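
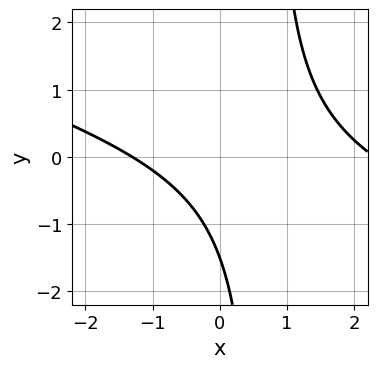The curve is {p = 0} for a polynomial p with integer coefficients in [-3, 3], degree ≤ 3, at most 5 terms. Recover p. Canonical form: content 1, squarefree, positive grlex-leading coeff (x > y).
Degree: a generic line meets the curve in up to 2 points, so deg p = 2.
Putting this together gives p.

x^2 + 3*x*y - x - 2*y - 3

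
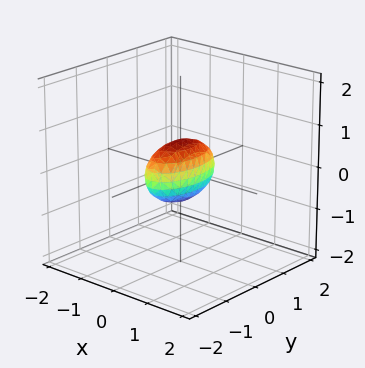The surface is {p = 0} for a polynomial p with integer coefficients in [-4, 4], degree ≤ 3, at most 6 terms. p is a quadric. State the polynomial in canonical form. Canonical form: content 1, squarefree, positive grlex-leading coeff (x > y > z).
(a) The degree is 2 — bounded and convex; a quadric.
(b) Symmetries: the x ↦ −x reflection is a symmetry, so x appears only in even powers; it's symmetric under y → −y, forcing even powers of y; mirror symmetry z ↦ −z ⇒ only even powers of z.
(c) From the axis intercepts and sections: among the integer gridlines, it crosses the y-axis at y ∈ {-1, 1}.
(d) Matching integer coefficients to the picture gives p.

3*x^2 + y^2 + 2*z^2 - 1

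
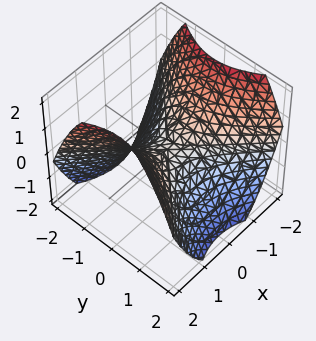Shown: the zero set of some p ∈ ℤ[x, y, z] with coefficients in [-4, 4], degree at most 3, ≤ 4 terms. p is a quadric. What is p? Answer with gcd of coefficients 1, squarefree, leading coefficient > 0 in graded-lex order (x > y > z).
2*x^2 - 2*y^2 - 3*z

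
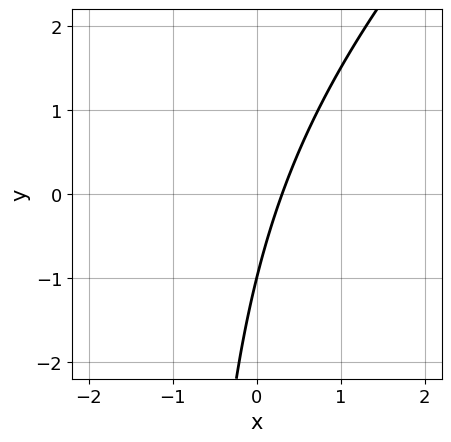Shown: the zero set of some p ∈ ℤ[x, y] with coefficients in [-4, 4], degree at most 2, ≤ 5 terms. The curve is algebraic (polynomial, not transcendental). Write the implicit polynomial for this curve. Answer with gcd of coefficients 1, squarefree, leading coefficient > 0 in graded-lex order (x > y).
deg p = 2. The shape is more complex than any degree-1 curve.
From the visible intercepts: one y-axis crossing is at y = -1.
Putting this together gives p.

x^2 - x*y + 3*x - y - 1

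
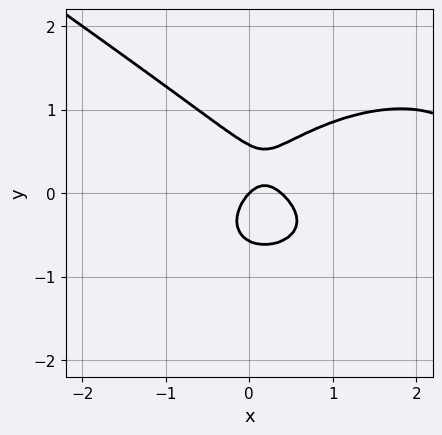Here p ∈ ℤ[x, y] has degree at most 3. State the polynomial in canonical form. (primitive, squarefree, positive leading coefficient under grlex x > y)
x^3 + 3*y^3 - 3*x^2 + x - y

First, deg p = 3.
Then, reading off the gridlines: it meets the y-axis at y = 0 (among the integer gridlines); it crosses the x-axis at the gridline x = 0.
Finally, assembling these constraints gives the stated polynomial.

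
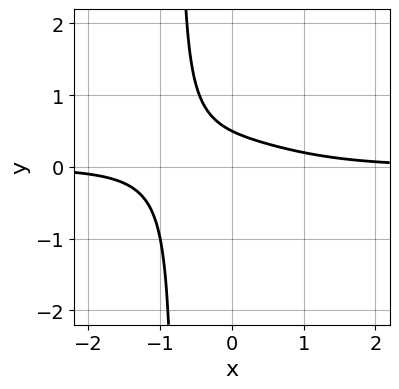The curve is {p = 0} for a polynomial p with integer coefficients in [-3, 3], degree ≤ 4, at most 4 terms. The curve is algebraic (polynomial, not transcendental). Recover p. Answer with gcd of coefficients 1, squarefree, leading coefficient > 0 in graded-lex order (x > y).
x^3*y + 2*x*y + 2*y - 1

deg p = 4.
Against the integer gridlines: it misses every integer gridline on the x-axis.
Assembling these constraints gives the stated polynomial.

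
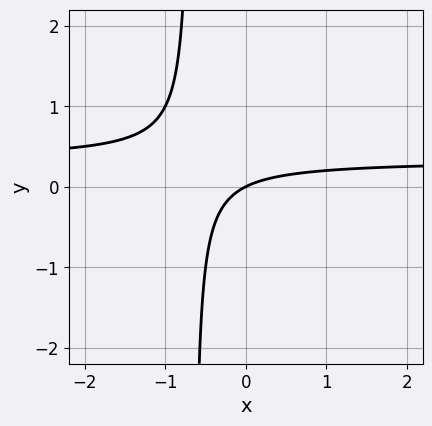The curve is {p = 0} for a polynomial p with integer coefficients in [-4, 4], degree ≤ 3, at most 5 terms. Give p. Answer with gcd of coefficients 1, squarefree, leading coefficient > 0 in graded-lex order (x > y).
First, the degree is 2 — no degree-1 curve has this shape.
Next, checking where it meets the axes: one x-axis crossing is at x = 0; it crosses the y-axis at the gridline y = 0.
Finally, the integer polynomial consistent with all of this is the stated p.

3*x*y - x + 2*y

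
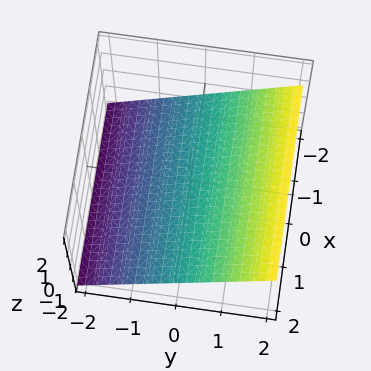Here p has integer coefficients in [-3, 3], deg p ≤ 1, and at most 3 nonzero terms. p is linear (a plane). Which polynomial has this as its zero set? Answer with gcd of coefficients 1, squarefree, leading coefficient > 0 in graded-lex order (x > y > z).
2*y - 3*z - 2

Degree: the surface is flat (a plane), so deg p = 1.
From the visible intercepts: no x-intercept at any integer in the box; it crosses the y-axis at the gridline y = 1.
Putting this together gives p.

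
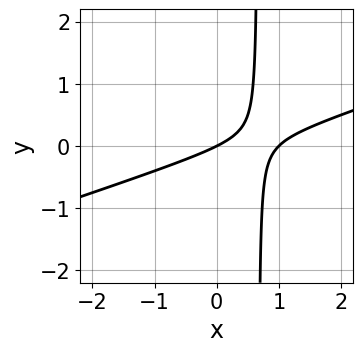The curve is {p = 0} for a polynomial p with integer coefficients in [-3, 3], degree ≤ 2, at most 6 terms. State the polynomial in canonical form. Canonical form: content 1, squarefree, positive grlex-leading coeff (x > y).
x^2 - 3*x*y - x + 2*y

(a) Degree: no degree-1 curve has this shape, so deg p = 2.
(b) From the visible intercepts: among the integer gridlines, it crosses the x-axis at x ∈ {0, 1}; one y-axis crossing is at y = 0.
(c) Assembling these constraints gives the stated polynomial.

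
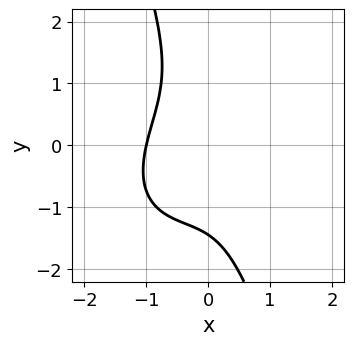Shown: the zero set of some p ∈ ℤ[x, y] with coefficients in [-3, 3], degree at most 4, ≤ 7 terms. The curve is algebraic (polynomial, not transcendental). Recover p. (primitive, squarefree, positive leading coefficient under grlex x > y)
3*x^3 - 2*x^2*y + 2*x*y^2 + y^3 + 3

1. The degree is 3 — a generic line meets the curve in up to 3 points.
2. From the axis intercepts and sections: one x-axis crossing is at x = -1.
3. Fitting integer coefficients to these (and the overall shape) gives p.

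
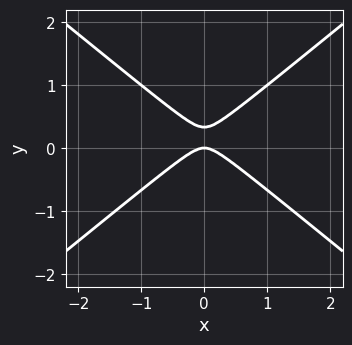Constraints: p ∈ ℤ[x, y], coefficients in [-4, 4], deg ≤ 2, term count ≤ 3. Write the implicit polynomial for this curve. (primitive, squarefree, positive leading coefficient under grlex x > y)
(a) The degree is 2 — the shape is more complex than any degree-1 curve.
(b) Symmetries: mirror symmetry x ↦ −x ⇒ only even powers of x.
(c) Observable constraints: one x-axis crossing is at x = 0; one y-axis crossing is at y = 0.
(d) Putting this together gives p.

2*x^2 - 3*y^2 + y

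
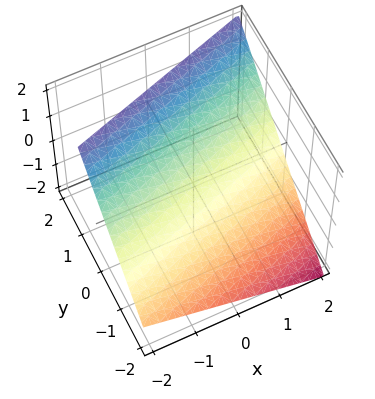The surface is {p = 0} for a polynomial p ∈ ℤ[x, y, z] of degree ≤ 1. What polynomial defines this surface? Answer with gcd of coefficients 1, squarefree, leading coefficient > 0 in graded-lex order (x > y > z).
1. deg p = 1. Every cross-section is a straight line — this is a plane.
2. Checking where it meets the axes: one x-axis crossing is at x = 2.
3. Putting this together gives p.

x - 3*y + 3*z - 2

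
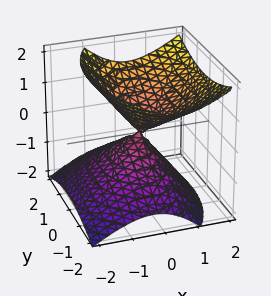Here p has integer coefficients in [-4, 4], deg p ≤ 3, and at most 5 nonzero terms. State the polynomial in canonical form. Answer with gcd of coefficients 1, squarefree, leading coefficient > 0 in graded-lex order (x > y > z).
2*x^2 - x*z + y^2 - 2*z^2

First, deg p = 2. No degree-1 surface has this shape.
Next, from the visible intercepts: one z-axis crossing is at z = 0; it meets the y-axis at y = 0 (among the integer gridlines).
Finally, together with the visible shape, these determine p as stated.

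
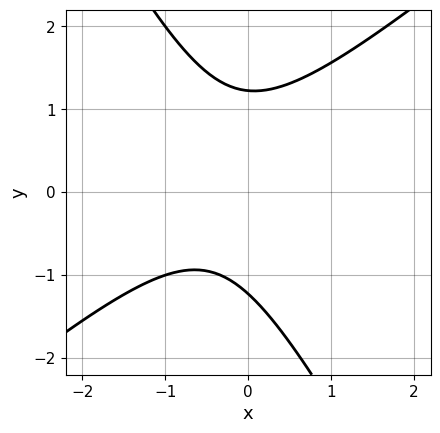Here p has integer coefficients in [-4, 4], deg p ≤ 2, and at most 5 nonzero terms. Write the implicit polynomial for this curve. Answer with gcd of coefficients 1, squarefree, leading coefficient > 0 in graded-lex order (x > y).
(a) deg p = 2. The shape is more complex than any degree-1 curve.
(b) Against the integer gridlines: it misses every integer gridline on the x-axis.
(c) Solving for integer coefficients yields p as stated.

3*x^2 - 2*x*y - 2*y^2 + 2*x + 3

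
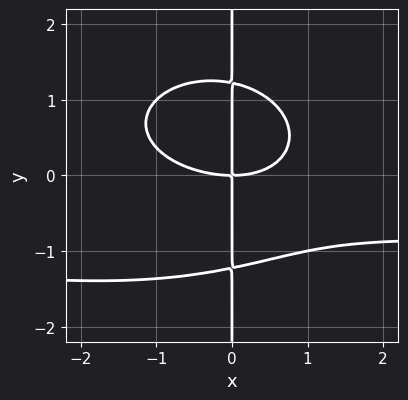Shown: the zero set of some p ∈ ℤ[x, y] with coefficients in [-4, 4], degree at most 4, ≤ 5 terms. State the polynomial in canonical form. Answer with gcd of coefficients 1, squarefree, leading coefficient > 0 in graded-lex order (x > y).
x^3*y + 2*x*y^3 + x^3 + x^2*y - 3*x*y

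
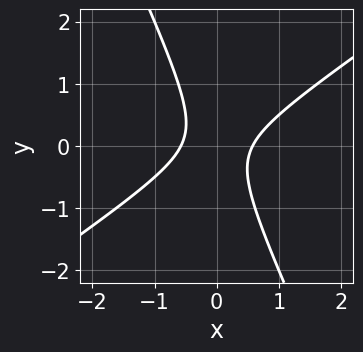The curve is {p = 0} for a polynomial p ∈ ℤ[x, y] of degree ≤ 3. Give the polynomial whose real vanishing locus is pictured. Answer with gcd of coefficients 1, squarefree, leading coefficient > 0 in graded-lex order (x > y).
First, degree: a generic line meets the curve in up to 2 points, so deg p = 2.
Then, from the visible intercepts: no y-intercept at any integer in the box.
Finally, matching integer coefficients to the picture gives p.

3*x^2 - 3*x*y - 2*y^2 - 1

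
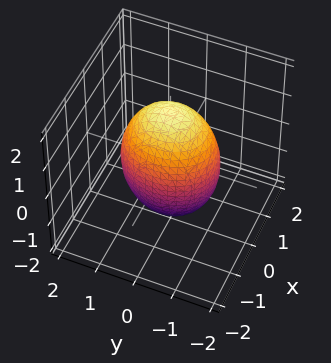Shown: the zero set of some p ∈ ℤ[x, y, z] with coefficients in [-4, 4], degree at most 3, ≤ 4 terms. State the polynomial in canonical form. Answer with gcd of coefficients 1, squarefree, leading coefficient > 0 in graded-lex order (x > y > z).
(a) deg p = 2. A closed, bounded, convex surface; a quadric.
(b) Symmetries: the z ↦ −z reflection is a symmetry, so z appears only in even powers; mirror symmetry y ↦ −y ⇒ only even powers of y; mirror symmetry x ↦ −x ⇒ only even powers of x.
(c) Against the integer gridlines: among the integer gridlines, it crosses the x-axis at x ∈ {-1, 1}.
(d) Putting this together gives p.

3*x^2 + 2*y^2 + z^2 - 3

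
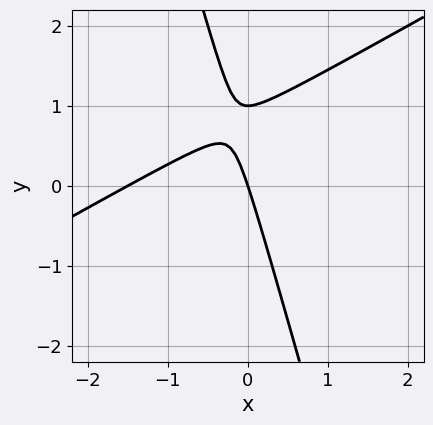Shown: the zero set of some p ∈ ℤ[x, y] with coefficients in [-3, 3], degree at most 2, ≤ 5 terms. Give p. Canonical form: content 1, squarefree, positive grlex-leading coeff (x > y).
2*x^2 - 3*x*y - y^2 + 3*x + y

First, the degree is 2 — a generic line meets the curve in up to 2 points.
Then, from the visible intercepts: the y-axis gridline crossings are at y ∈ {0, 1}; it crosses the x-axis at the gridline x = 0.
Finally, solving for integer coefficients yields p as stated.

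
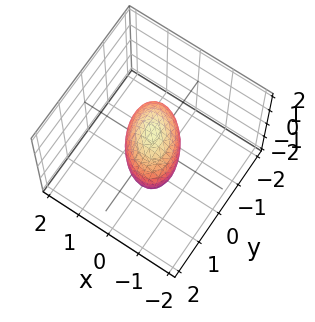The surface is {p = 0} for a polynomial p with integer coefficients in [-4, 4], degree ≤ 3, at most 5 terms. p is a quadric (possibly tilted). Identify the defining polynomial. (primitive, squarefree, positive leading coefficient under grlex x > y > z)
(a) Degree: no degree-1 surface has this shape, so deg p = 2.
(b) From the axis intercepts and sections: the z-axis gridline crossings are at z ∈ {-1, 1}; among the integer gridlines, it crosses the y-axis at y ∈ {-1, 1}.
(c) Together with the visible shape, these determine p as stated.

3*x^2 + 2*x*y + 2*y^2 + 2*z^2 - 2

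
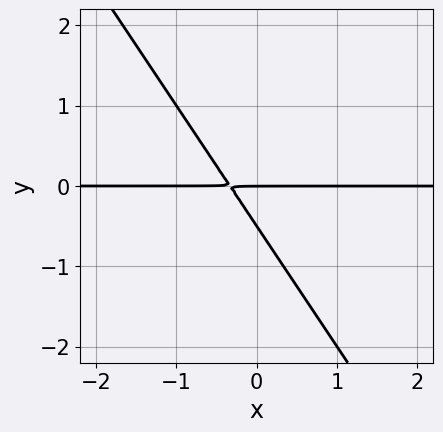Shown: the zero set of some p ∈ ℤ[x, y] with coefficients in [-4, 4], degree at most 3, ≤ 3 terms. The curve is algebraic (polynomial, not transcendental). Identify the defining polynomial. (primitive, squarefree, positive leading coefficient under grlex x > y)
3*x*y + 2*y^2 + y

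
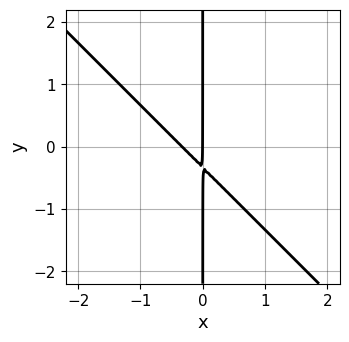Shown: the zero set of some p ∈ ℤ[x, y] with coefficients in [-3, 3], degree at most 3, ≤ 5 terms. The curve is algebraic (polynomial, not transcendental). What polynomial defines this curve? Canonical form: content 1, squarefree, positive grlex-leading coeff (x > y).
3*x^2 + 3*x*y + x

(a) The degree is 2 — the shape is more complex than any degree-1 curve.
(b) Checking where it meets the axes: every point of the y-axis in the box is on the curve; it meets the x-axis at x = 0 (among the integer gridlines).
(c) Solving for integer coefficients yields p as stated.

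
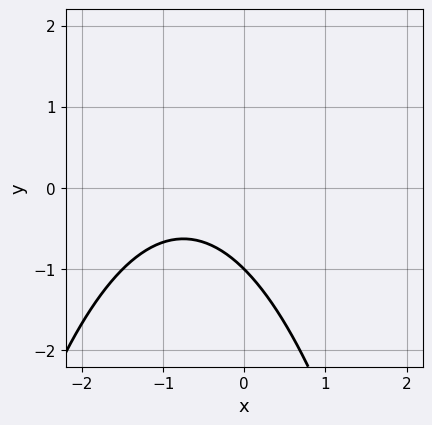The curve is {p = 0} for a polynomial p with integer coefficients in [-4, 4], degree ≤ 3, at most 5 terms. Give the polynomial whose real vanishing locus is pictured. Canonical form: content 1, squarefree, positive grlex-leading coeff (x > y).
2*x^2 + 3*x + 3*y + 3

The degree is 2 — no degree-1 curve has this shape.
Checking where it meets the axes: it meets the y-axis at y = -1 (among the integer gridlines); no x-intercept at any integer in the box.
Matching integer coefficients to the picture gives p.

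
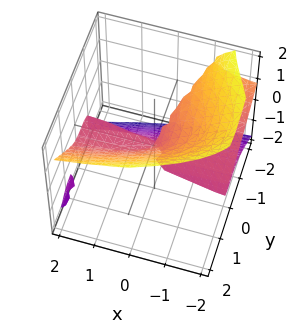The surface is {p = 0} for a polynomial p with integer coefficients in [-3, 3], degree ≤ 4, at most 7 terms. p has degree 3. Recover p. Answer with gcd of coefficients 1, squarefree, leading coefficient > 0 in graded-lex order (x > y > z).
2*x*z^2 - y^3 - 2*y^2*z + 3*z^3 + x*z

(a) deg p = 3.
(b) Checking where it meets the axes: one z-axis crossing is at z = 0; the visible x-axis segment lies entirely on the surface.
(c) Solving for integer coefficients yields p as stated.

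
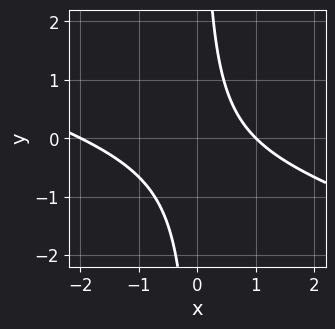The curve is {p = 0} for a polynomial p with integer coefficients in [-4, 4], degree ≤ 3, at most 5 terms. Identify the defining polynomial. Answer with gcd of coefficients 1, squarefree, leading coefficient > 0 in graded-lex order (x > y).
x^2 + 3*x*y + x - 2

First, degree: the shape is more complex than any degree-1 curve, so deg p = 2.
Next, from the axis intercepts and sections: among the integer gridlines, it crosses the x-axis at x ∈ {-2, 1}; it misses every integer gridline on the y-axis.
Finally, putting this together gives p.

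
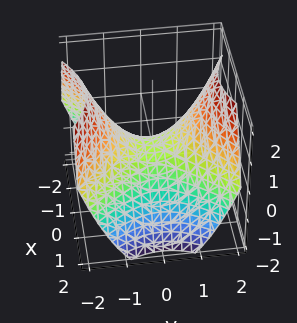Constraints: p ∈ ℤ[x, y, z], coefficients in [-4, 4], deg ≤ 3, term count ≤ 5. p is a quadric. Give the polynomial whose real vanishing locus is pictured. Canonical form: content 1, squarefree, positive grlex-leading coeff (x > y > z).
First, the degree is 2 — a hyperbolic paraboloid; a quadric.
Next, symmetries: mirror symmetry y ↦ −y ⇒ only even powers of y; mirror symmetry x ↦ −x ⇒ only even powers of x.
Next, checking where it meets the axes: it meets the x-axis at x = 0 (among the integer gridlines); it meets the z-axis at z = 0 (among the integer gridlines); it crosses the y-axis at the gridline y = 0.
Finally, solving for integer coefficients yields p as stated.

2*x^2 - 2*y^2 + 3*z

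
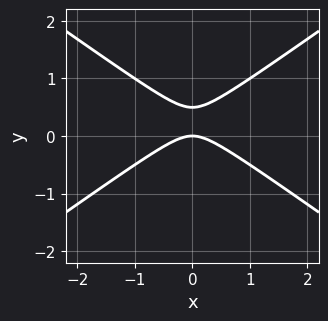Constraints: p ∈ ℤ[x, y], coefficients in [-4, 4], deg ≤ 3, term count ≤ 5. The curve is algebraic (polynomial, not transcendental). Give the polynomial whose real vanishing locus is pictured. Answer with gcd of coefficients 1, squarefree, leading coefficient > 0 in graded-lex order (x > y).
(a) deg p = 2. A generic line meets the curve in up to 2 points.
(b) Symmetries: it's symmetric under x → −x, forcing even powers of x.
(c) Checking where it meets the axes: it meets the x-axis at x = 0 (among the integer gridlines); it meets the y-axis at y = 0 (among the integer gridlines).
(d) The integer polynomial consistent with all of this is the stated p.

x^2 - 2*y^2 + y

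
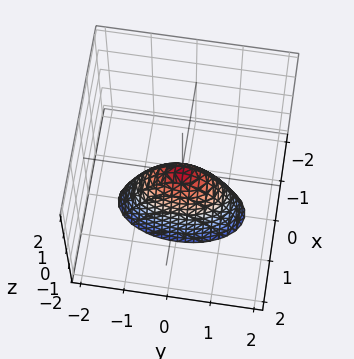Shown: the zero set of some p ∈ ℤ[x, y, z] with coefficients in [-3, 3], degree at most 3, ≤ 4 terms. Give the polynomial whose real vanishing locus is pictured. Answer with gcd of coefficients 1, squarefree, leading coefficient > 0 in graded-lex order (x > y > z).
(a) Degree: a single bowl opening along one axis; a quadric, so deg p = 2.
(b) Symmetries: it's symmetric under y → −y, forcing even powers of y; it's symmetric under x → −x, forcing even powers of x.
(c) Observable constraints: it crosses the y-axis at the gridline y = 0; it crosses the z-axis at the gridline z = 0; it crosses the x-axis at the gridline x = 0.
(d) Assembling these constraints gives the stated polynomial.

3*x^2 + y^2 + z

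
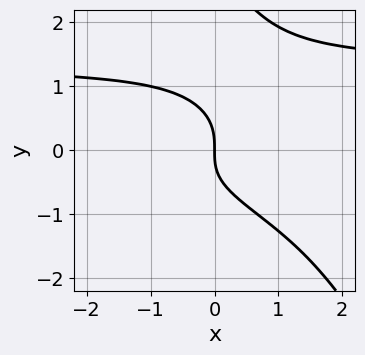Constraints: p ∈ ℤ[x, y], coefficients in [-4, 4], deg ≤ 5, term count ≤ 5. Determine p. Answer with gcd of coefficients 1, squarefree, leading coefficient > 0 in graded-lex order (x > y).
2*x*y^3 + y^4 - x*y^2 - 3*y^3 - 3*x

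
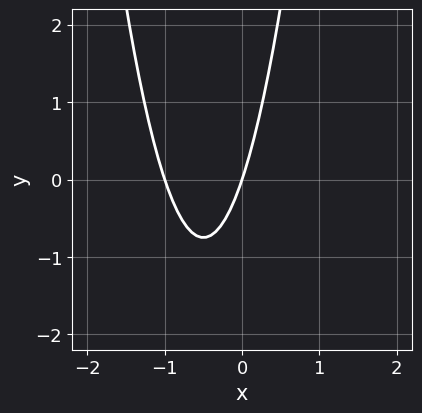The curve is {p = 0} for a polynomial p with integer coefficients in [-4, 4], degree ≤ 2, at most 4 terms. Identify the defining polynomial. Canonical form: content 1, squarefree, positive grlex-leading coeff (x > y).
1. deg p = 2. The shape is more complex than any degree-1 curve.
2. From the axis intercepts and sections: one y-axis crossing is at y = 0; among the integer gridlines, it crosses the x-axis at x ∈ {-1, 0}.
3. Matching integer coefficients to the picture gives p.

3*x^2 + 3*x - y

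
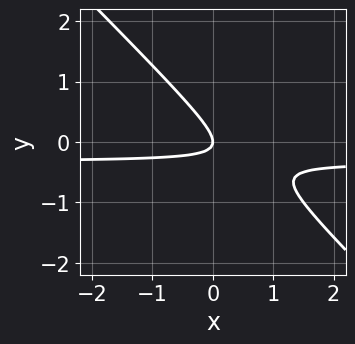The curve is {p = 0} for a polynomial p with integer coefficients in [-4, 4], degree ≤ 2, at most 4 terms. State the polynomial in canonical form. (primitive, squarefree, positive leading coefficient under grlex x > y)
3*x*y + 3*y^2 + x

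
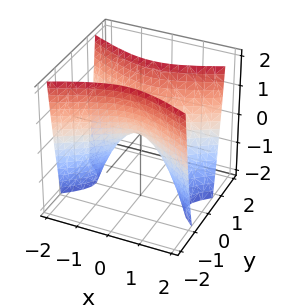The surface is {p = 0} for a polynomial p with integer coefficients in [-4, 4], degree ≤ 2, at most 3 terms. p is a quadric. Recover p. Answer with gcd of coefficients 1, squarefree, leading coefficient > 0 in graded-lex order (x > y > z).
x^2 - 3*y^2 + z

Degree: a saddle surface; a quadric, so deg p = 2.
Symmetries: the y ↦ −y reflection is a symmetry, so y appears only in even powers; it's symmetric under x → −x, forcing even powers of x.
Checking where it meets the axes: it crosses the x-axis at the gridline x = 0; it meets the y-axis at y = 0 (among the integer gridlines); one z-axis crossing is at z = 0.
Putting this together gives p.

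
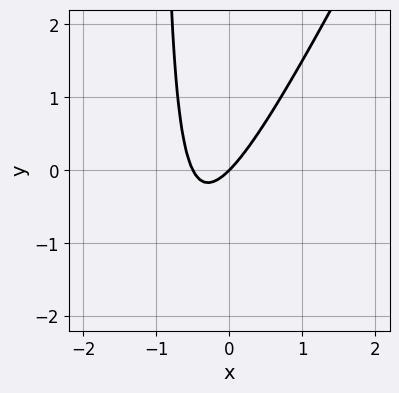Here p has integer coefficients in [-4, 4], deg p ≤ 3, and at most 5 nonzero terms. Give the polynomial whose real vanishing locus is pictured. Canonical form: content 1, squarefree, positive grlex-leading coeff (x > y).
2*x^2 - x*y + x - y

(a) deg p = 2. No degree-1 curve has this shape.
(b) From the visible intercepts: one x-axis crossing is at x = 0; it meets the y-axis at y = 0 (among the integer gridlines).
(c) Matching integer coefficients to the picture gives p.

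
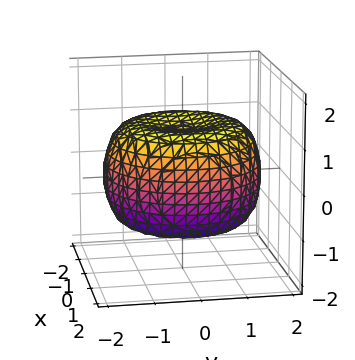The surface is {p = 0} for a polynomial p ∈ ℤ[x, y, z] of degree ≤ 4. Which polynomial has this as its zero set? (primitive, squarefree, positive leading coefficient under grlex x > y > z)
x^4 + 2*x^2*y^2 + y^4 - 2*x^2 - 2*y^2 + 3*z^2 - 3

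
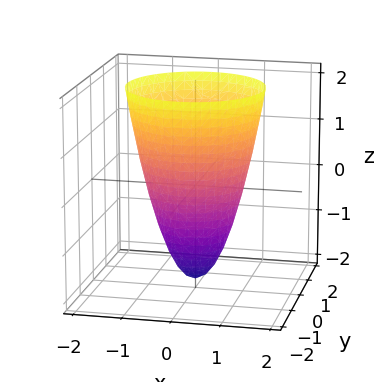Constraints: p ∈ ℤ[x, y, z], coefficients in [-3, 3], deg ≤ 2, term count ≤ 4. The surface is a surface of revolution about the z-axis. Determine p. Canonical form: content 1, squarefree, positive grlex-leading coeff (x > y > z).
2*x^2 + 2*y^2 - z - 2

First, the degree is 2 — a generic line meets the surface in up to 2 points.
Next, by symmetry, the surface is invariant under rotation about z: p = q(x² + y², z).
Then, observable constraints: the x-axis gridline crossings are at x ∈ {-1, 1}; a circular section at z = 2 has radius between 1 and 2; the y-axis gridline crossings are at y ∈ {-1, 1}.
Finally, together with the visible shape, these determine p as stated. Check: (0, 0, -2) on the z-axis lies on the surface, and p(0, 0, -2) = 0. ✓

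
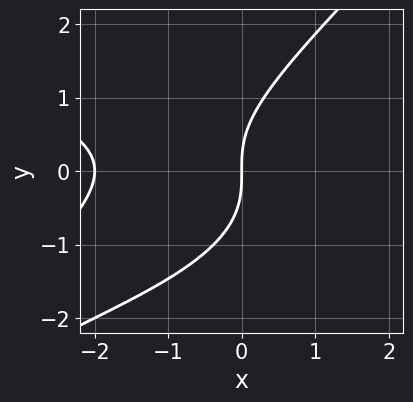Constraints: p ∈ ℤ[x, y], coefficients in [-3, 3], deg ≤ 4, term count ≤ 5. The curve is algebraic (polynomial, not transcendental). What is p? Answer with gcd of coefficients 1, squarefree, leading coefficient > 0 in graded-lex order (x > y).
(a) The degree is 3 — a generic line meets the curve in up to 3 points.
(b) From the visible intercepts: the x-axis gridline crossings are at x ∈ {-2, 0}; it crosses the y-axis at the gridline y = 0.
(c) Putting this together gives p.

x*y^2 - y^3 + x^2 + 2*x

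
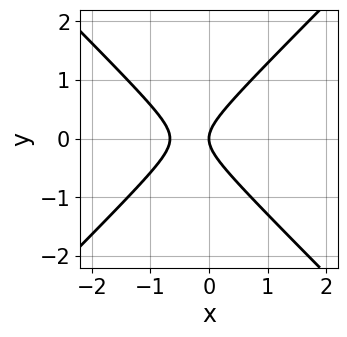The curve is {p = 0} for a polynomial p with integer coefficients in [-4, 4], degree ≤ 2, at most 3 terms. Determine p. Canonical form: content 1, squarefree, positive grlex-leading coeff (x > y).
3*x^2 - 3*y^2 + 2*x

(a) The degree is 2 — a generic line meets the curve in up to 2 points.
(b) Symmetries: the y ↦ −y reflection is a symmetry, so y appears only in even powers.
(c) Checking where it meets the axes: it meets the y-axis at y = 0 (among the integer gridlines); one x-axis crossing is at x = 0.
(d) Assembling these constraints gives the stated polynomial.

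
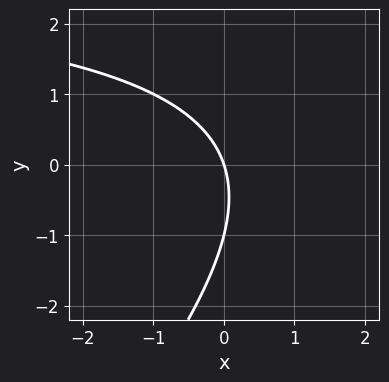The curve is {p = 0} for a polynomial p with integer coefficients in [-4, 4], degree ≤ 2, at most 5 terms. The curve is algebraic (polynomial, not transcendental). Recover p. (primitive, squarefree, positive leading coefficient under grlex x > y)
x*y - y^2 - 3*x - y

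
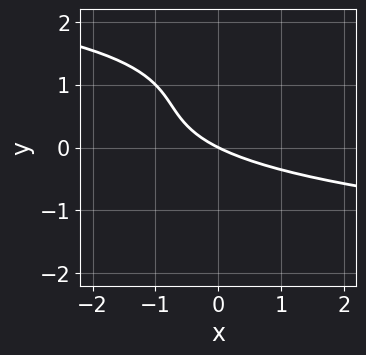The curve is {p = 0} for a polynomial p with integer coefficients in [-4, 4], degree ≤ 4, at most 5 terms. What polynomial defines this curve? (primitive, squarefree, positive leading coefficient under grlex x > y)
(a) Degree: a generic line meets the curve in up to 3 points, so deg p = 3.
(b) Against the integer gridlines: it meets the y-axis at y = 0 (among the integer gridlines); it meets the x-axis at x = 0 (among the integer gridlines).
(c) Matching integer coefficients to the picture gives p.

y^3 - 2*y^2 + x + 2*y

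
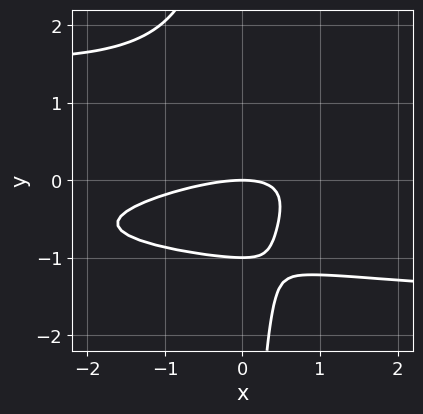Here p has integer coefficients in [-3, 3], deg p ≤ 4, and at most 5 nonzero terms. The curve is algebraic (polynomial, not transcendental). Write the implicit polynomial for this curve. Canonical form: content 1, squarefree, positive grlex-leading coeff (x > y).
First, deg p = 4. No degree-3 curve has this shape.
Then, against the integer gridlines: it crosses the x-axis at the gridline x = 0; the y-axis gridline crossings are at y ∈ {-1, 0}.
Finally, putting this together gives p.

3*x*y^3 + x^2 - 3*x*y + 3*y^2 + 3*y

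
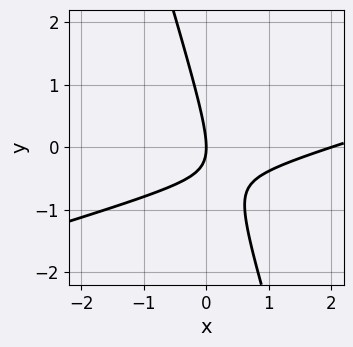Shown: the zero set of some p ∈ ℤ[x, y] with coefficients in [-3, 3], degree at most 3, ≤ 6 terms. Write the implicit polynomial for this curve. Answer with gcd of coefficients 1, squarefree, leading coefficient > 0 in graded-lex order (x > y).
x^2 - 3*x*y - y^2 - 2*x

1. Degree: a generic line meets the curve in up to 2 points, so deg p = 2.
2. From the visible intercepts: it meets the y-axis at y = 0 (among the integer gridlines); the x-axis gridline crossings are at x ∈ {0, 2}.
3. The integer polynomial consistent with all of this is the stated p.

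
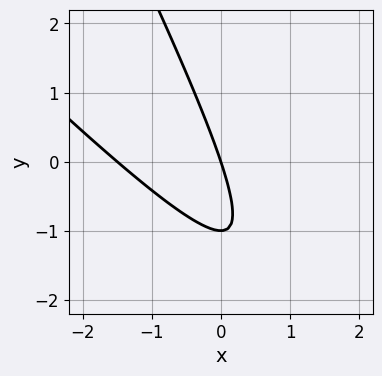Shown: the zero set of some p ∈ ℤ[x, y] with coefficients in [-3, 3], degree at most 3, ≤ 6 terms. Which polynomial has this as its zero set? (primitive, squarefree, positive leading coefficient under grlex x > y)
2*x^2 + 3*x*y + y^2 + 3*x + y

(a) The degree is 2 — the shape is more complex than any degree-1 curve.
(b) Reading off the gridlines: among the integer gridlines, it crosses the y-axis at y ∈ {-1, 0}; it meets the x-axis at x = 0 (among the integer gridlines).
(c) Putting this together gives p.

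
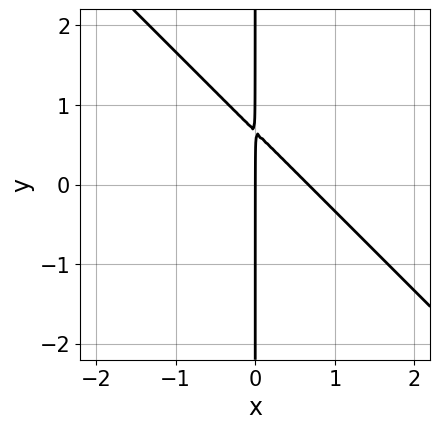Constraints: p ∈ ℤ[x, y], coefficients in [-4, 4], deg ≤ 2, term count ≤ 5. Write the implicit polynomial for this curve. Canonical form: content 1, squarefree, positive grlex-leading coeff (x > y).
3*x^2 + 3*x*y - 2*x

1. The degree is 2 — no degree-1 curve has this shape.
2. Observable constraints: it meets the x-axis at x = 0 (among the integer gridlines); the visible y-axis segment lies entirely on the curve.
3. Matching integer coefficients to the picture gives p.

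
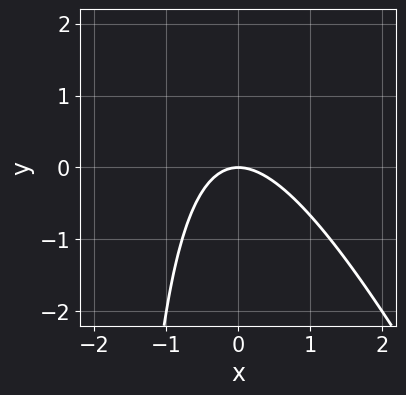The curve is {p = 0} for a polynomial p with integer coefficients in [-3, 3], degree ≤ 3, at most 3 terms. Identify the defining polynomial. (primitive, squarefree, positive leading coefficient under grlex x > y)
deg p = 2. No degree-1 curve has this shape.
Observable constraints: one x-axis crossing is at x = 0; one y-axis crossing is at y = 0.
These observations pin down the coefficients.

2*x^2 + x*y + 2*y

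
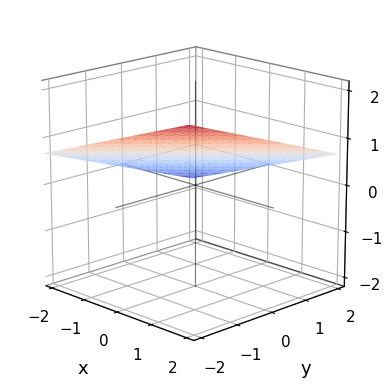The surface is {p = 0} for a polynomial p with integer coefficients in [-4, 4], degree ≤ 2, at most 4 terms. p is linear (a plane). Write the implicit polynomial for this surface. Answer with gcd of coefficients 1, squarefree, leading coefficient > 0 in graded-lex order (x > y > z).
x - y - 3*z + 2

Degree: every cross-section is a straight line — this is a plane, so deg p = 1.
Observable constraints: it meets the x-axis at x = -2 (among the integer gridlines); one y-axis crossing is at y = 2.
These observations pin down the coefficients.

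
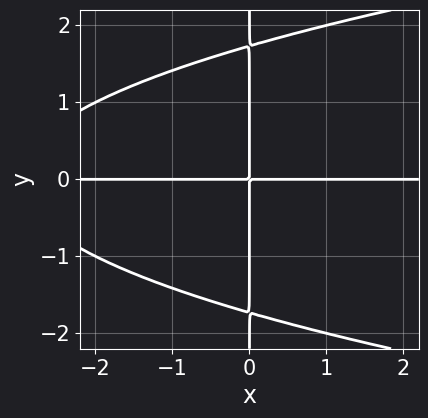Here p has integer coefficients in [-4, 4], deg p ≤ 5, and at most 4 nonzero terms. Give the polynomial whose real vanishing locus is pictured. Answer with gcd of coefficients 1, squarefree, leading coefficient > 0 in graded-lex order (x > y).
First, deg p = 4. The shape is more complex than any degree-3 curve.
Then, checking where it meets the axes: the visible x-axis segment lies entirely on the curve; the visible y-axis segment lies entirely on the curve.
Finally, the integer polynomial consistent with all of this is the stated p.

x*y^3 - x^2*y - 3*x*y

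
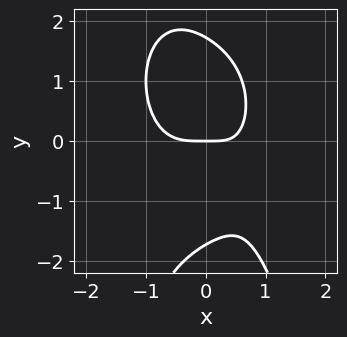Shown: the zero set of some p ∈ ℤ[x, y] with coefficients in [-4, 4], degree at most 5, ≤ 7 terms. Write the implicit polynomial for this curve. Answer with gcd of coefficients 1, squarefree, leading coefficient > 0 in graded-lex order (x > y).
First, degree: a generic line meets the curve in up to 4 points, so deg p = 4.
Then, against the integer gridlines: it crosses the x-axis at the gridline x = 0; it crosses the y-axis at the gridline y = 0.
Finally, fitting integer coefficients to these (and the overall shape) gives p.

3*x^4 + x^2*y^2 + y^3 + 2*x*y - 3*y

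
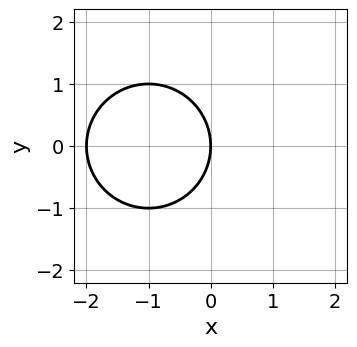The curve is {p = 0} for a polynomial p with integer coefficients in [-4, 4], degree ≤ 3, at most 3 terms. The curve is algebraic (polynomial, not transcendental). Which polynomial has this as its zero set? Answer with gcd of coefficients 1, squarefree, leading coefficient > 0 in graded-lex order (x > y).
x^2 + y^2 + 2*x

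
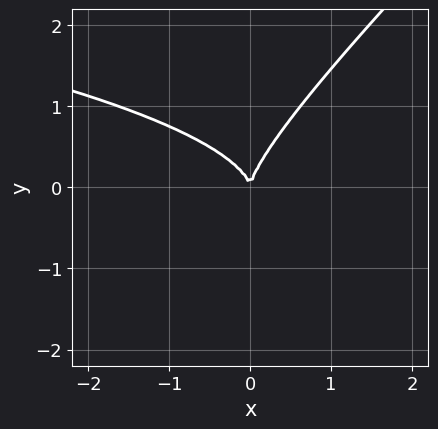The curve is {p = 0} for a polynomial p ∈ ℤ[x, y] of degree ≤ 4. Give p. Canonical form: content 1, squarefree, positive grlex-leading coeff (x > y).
x*y^2 - y^3 + x^2

1. deg p = 3. The shape is more complex than any degree-2 curve.
2. Observable constraints: it crosses the x-axis at the gridline x = 0; it meets the y-axis at y = 0 (among the integer gridlines).
3. The integer polynomial consistent with all of this is the stated p.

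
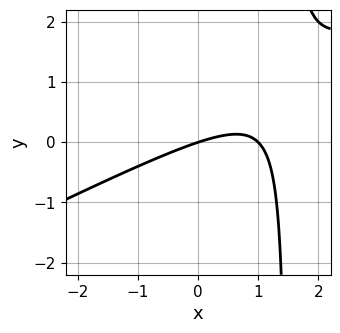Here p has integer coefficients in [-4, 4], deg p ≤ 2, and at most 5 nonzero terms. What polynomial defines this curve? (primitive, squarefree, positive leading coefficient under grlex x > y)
1. Degree: the shape is more complex than any degree-1 curve, so deg p = 2.
2. Checking where it meets the axes: among the integer gridlines, it crosses the x-axis at x ∈ {0, 1}; one y-axis crossing is at y = 0.
3. Matching integer coefficients to the picture gives p.

x^2 - 2*x*y - x + 3*y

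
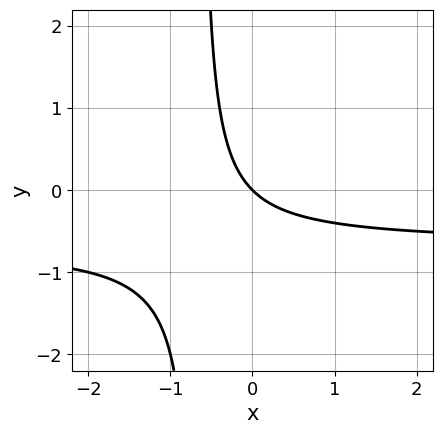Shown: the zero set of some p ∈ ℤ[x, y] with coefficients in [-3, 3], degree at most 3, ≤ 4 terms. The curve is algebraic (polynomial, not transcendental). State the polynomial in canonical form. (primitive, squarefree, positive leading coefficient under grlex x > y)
3*x*y + 2*x + 2*y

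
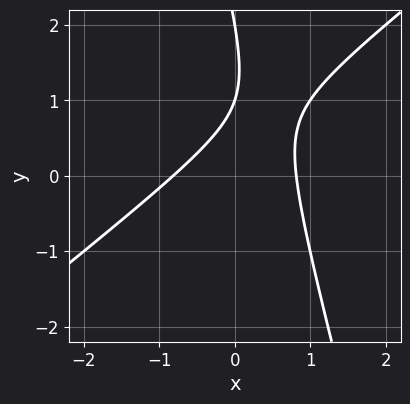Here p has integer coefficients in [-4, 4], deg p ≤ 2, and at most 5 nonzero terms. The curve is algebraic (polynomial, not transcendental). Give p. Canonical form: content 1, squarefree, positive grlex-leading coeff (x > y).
(a) Degree: the shape is more complex than any degree-1 curve, so deg p = 2.
(b) Reading off the gridlines: among the integer gridlines, it crosses the y-axis at y ∈ {1, 2}.
(c) Assembling these constraints gives the stated polynomial.

3*x^2 - 3*x*y - y^2 + 3*y - 2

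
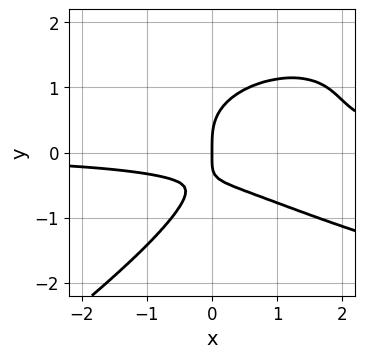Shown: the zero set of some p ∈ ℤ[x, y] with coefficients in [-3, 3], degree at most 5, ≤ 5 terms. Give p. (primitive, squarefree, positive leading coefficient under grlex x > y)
(a) deg p = 4. The shape is more complex than any degree-3 curve.
(b) From the axis intercepts and sections: one y-axis crossing is at y = 0; it crosses the x-axis at the gridline x = 0.
(c) Fitting integer coefficients to these (and the overall shape) gives p.

2*x*y^3 - 3*y^4 - 3*x^2*y + 3*x*y + 2*x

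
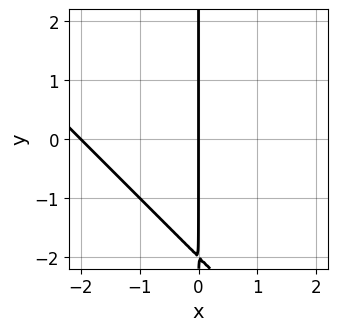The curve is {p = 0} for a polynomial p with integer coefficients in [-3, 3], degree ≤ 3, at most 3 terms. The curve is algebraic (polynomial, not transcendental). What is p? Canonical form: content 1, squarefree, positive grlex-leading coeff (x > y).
(a) deg p = 2. A generic line meets the curve in up to 2 points.
(b) Checking where it meets the axes: the x-axis gridline crossings are at x ∈ {-2, 0}; the visible y-axis segment lies entirely on the curve.
(c) The integer polynomial consistent with all of this is the stated p.

x^2 + x*y + 2*x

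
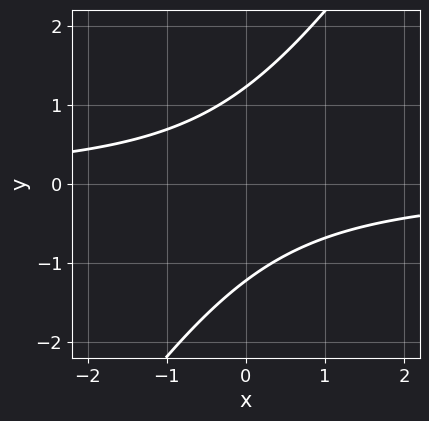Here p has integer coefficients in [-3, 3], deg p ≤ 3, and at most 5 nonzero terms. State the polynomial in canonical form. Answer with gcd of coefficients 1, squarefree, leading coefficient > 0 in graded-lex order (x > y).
3*x*y - 2*y^2 + 3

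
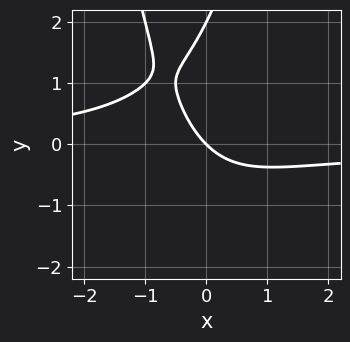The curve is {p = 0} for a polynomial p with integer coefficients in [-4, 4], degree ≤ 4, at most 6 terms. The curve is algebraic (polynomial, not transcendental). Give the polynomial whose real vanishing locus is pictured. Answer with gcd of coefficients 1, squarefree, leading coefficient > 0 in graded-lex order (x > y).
(a) The degree is 3 — the shape is more complex than any degree-2 curve.
(b) From the visible intercepts: the y-axis gridline crossings are at y ∈ {0, 2}; it crosses the x-axis at the gridline x = 0.
(c) Matching integer coefficients to the picture gives p.

2*x^2*y + x*y - y^2 + 2*x + 2*y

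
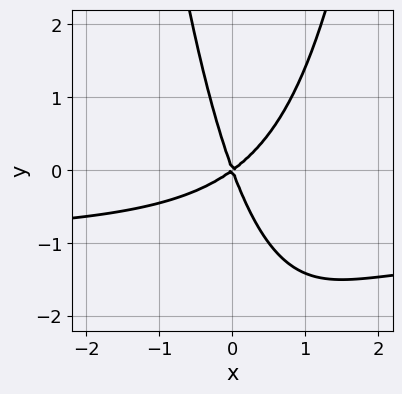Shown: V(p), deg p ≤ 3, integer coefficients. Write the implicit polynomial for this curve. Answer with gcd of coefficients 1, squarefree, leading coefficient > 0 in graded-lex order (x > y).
(a) deg p = 3. The shape is more complex than any degree-2 curve.
(b) From the visible intercepts: it crosses the y-axis at the gridline y = 0; one x-axis crossing is at x = 0.
(c) Fitting integer coefficients to these (and the overall shape) gives p.

2*x^2*y + 2*x^2 - 2*x*y - y^2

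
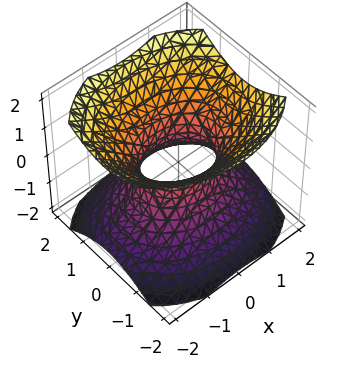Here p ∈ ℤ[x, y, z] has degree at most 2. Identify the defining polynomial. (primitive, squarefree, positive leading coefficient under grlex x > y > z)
First, the degree is 2 — one connected sheet with a waist; a quadric.
Next, symmetries: the x ↦ −x reflection is a symmetry, so x appears only in even powers; it's symmetric under z → −z, forcing even powers of z; it's symmetric under y → −y, forcing even powers of y.
Next, observable constraints: it misses every integer gridline on the z-axis; among the integer gridlines, it crosses the x-axis at x ∈ {-1, 1}.
Finally, fitting integer coefficients to these (and the overall shape) gives p.

2*x^2 + 3*y^2 - 3*z^2 - 2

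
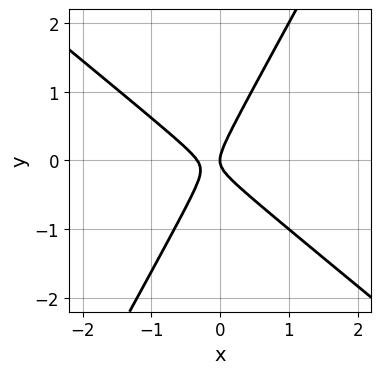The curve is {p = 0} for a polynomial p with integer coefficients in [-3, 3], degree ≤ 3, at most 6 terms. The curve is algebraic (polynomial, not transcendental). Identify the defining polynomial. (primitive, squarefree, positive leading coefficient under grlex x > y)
3*x^2 + 2*x*y - 2*y^2 + x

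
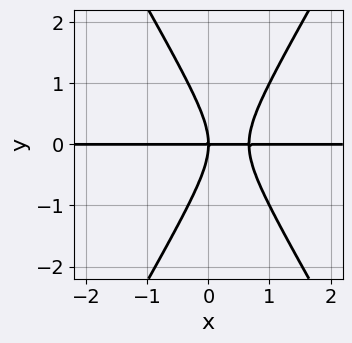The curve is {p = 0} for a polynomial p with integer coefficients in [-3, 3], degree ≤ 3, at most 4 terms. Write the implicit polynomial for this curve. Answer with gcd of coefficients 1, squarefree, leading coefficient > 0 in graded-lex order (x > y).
1. deg p = 3. No degree-2 curve has this shape.
2. Checking where it meets the axes: it meets the y-axis at y = 0 (among the integer gridlines); the visible x-axis segment lies entirely on the curve.
3. These observations pin down the coefficients.

3*x^2*y - y^3 - 2*x*y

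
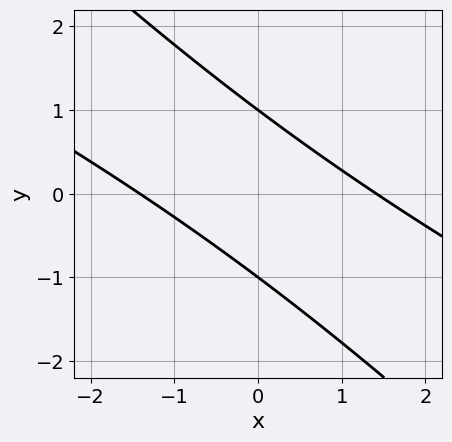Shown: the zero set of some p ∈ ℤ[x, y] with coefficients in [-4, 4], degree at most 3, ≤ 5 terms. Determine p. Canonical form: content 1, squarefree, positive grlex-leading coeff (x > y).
x^2 + 3*x*y + 2*y^2 - 2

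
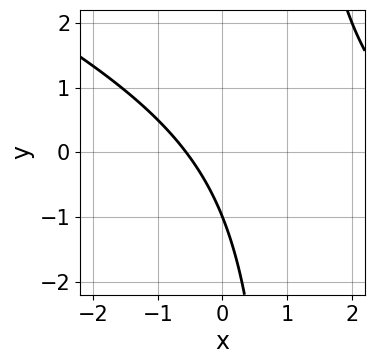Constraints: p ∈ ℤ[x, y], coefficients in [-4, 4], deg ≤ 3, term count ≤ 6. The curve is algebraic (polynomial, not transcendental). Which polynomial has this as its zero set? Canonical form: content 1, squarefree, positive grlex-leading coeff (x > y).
(a) Degree: a generic line meets the curve in up to 2 points, so deg p = 2.
(b) From the axis intercepts and sections: it meets the y-axis at y = -1 (among the integer gridlines).
(c) These observations pin down the coefficients.

x^2 + 2*x*y - 3*x - 2*y - 2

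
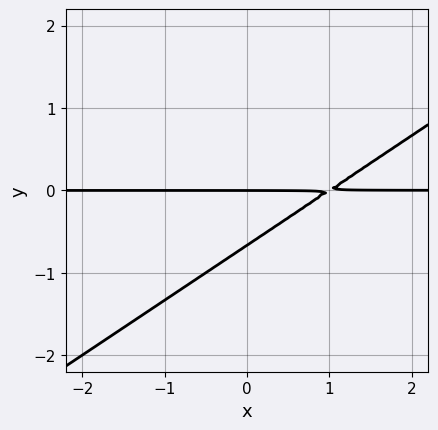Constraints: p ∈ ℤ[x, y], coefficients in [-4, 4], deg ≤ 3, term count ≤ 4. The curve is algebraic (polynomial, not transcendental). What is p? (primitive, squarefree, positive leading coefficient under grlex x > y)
2*x*y - 3*y^2 - 2*y

(a) Degree: the shape is more complex than any degree-1 curve, so deg p = 2.
(b) Against the integer gridlines: the visible x-axis segment lies entirely on the curve; it crosses the y-axis at the gridline y = 0.
(c) Matching integer coefficients to the picture gives p.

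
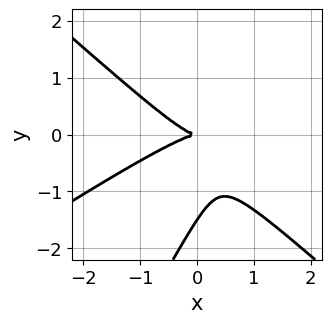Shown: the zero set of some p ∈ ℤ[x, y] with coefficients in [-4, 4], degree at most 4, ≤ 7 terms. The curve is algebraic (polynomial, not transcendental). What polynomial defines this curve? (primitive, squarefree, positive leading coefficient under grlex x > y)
2*x^3 - 2*x^2*y - 3*x*y^2 + 2*y^3 + 3*y^2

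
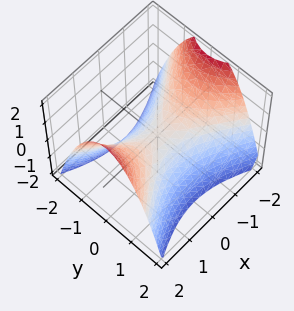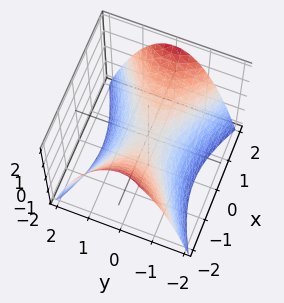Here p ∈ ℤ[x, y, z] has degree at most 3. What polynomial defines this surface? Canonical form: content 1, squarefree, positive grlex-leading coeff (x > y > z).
x^2 - 2*y^2 - 2*z

(a) The degree is 2 — a saddle surface; a quadric.
(b) Symmetries: the y ↦ −y reflection is a symmetry, so y appears only in even powers; it's symmetric under x → −x, forcing even powers of x.
(c) Observable constraints: it crosses the y-axis at the gridline y = 0; one z-axis crossing is at z = 0; one x-axis crossing is at x = 0.
(d) These observations pin down the coefficients.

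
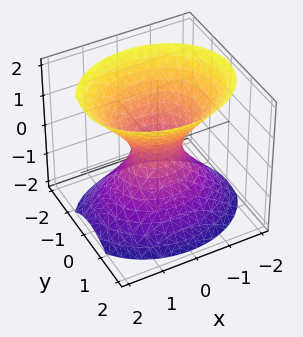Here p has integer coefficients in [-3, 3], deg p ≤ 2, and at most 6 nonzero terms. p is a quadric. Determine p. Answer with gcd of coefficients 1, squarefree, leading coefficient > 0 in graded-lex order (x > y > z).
1. Degree: one connected sheet with a waist; a quadric, so deg p = 2.
2. Symmetries: the z ↦ −z reflection is a symmetry, so z appears only in even powers; it's symmetric under x → −x, forcing even powers of x; mirror symmetry y ↦ −y ⇒ only even powers of y.
3. Reading off the gridlines: no z-intercept at any integer in the box.
4. These observations pin down the coefficients.

2*x^2 + 3*y^2 - 2*z^2 - 1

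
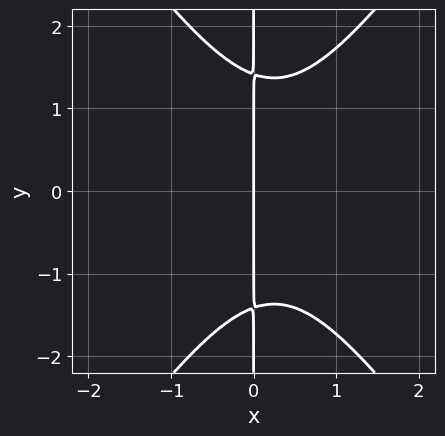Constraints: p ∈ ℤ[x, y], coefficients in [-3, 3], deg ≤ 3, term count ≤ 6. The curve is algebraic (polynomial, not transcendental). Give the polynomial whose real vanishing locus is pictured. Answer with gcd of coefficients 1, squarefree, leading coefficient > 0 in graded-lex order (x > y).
2*x^3 - x*y^2 - x^2 + 2*x

1. deg p = 3.
2. Symmetries: mirror symmetry y ↦ −y ⇒ only even powers of y.
3. Against the integer gridlines: every point of the y-axis in the box is on the curve; it crosses the x-axis at the gridline x = 0.
4. Together with the visible shape, these determine p as stated.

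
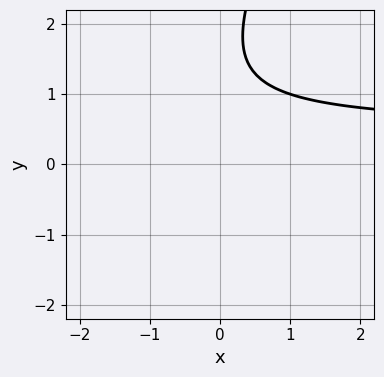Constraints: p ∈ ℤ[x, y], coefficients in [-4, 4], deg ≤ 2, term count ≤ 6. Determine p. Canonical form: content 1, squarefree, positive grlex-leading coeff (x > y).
(a) The degree is 2 — no degree-1 curve has this shape.
(b) Against the integer gridlines: the curve avoids every integer y-axis point in the box; it misses every integer gridline on the x-axis.
(c) Assembling these constraints gives the stated polynomial.

2*x*y - y^2 - x + 3*y - 3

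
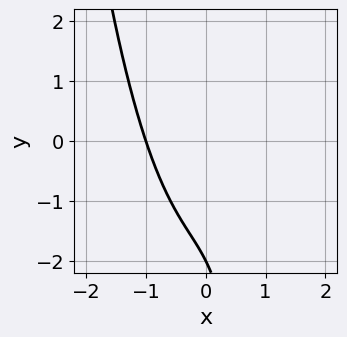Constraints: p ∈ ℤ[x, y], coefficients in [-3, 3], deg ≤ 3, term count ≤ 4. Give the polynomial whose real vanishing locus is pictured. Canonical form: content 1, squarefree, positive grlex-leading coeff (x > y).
2*x^3 - x*y + y + 2

1. deg p = 3. The shape is more complex than any degree-2 curve.
2. Checking where it meets the axes: it crosses the y-axis at the gridline y = -2; it meets the x-axis at x = -1 (among the integer gridlines).
3. Putting this together gives p.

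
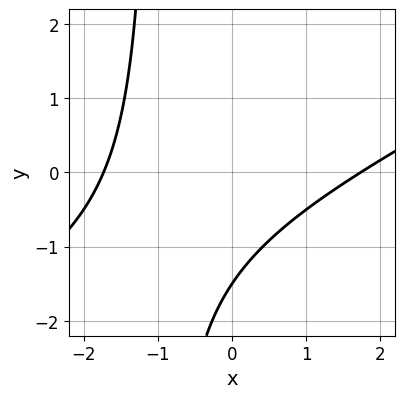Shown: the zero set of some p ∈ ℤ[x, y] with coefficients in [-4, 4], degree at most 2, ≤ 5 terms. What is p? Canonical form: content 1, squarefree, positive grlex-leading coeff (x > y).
The degree is 2 — the shape is more complex than any degree-1 curve.
The integer polynomial consistent with all of this is the stated p.

x^2 - 2*x*y - 2*y - 3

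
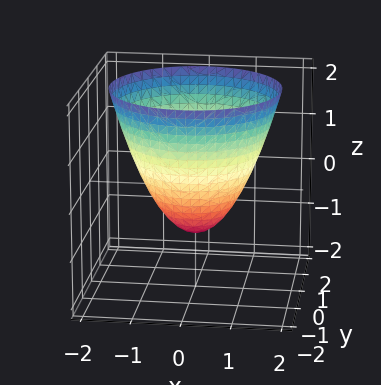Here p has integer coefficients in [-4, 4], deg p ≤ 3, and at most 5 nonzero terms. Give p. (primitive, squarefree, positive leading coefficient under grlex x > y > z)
1. deg p = 2.
2. By symmetry, the surface is invariant under rotation about z: p = q(x² + y², z).
3. Against the integer gridlines: it meets the z-axis at z = -1 (among the integer gridlines); the x-axis gridline crossings are at x ∈ {-1, 1}; a circular section at z = 1 has radius between 1 and 2.
4. Solving for integer coefficients yields p as stated.

x^2 + y^2 - z - 1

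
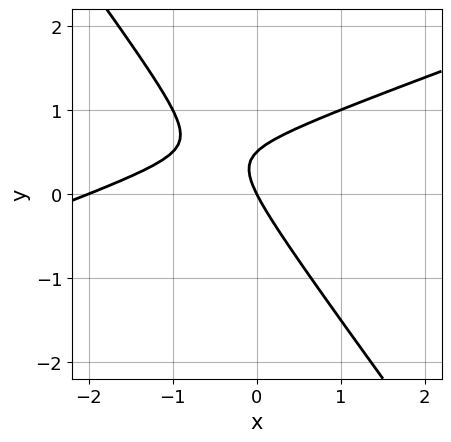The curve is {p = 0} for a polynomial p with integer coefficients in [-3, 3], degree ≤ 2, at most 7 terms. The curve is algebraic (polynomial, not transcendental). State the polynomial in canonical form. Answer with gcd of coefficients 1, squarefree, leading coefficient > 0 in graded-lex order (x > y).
(a) The degree is 2 — a generic line meets the curve in up to 2 points.
(b) Reading off the gridlines: it meets the y-axis at y = 0 (among the integer gridlines); among the integer gridlines, it crosses the x-axis at x ∈ {-2, 0}.
(c) Putting this together gives p.

x^2 - 2*x*y - 2*y^2 + 2*x + y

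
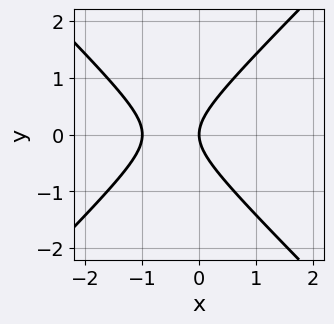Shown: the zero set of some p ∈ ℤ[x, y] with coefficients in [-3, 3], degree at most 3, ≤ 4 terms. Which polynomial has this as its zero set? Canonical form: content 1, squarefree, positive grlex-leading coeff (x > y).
First, deg p = 2.
Then, symmetries: it's symmetric under y → −y, forcing even powers of y.
Then, reading off the gridlines: the x-axis gridline crossings are at x ∈ {-1, 0}; it meets the y-axis at y = 0 (among the integer gridlines).
Finally, putting this together gives p.

x^2 - y^2 + x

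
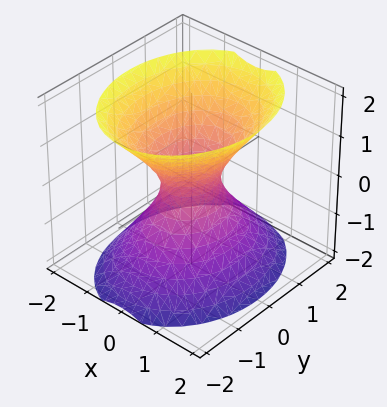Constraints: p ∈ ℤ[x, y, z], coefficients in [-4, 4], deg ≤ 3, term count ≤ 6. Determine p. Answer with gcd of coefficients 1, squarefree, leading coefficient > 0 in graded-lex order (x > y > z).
3*x^2 + 2*y^2 - 2*z^2 - 1

deg p = 2.
Symmetries: mirror symmetry y ↦ −y ⇒ only even powers of y; it's symmetric under x → −x, forcing even powers of x; mirror symmetry z ↦ −z ⇒ only even powers of z.
Against the integer gridlines: no z-intercept at any integer in the box.
Assembling these constraints gives the stated polynomial.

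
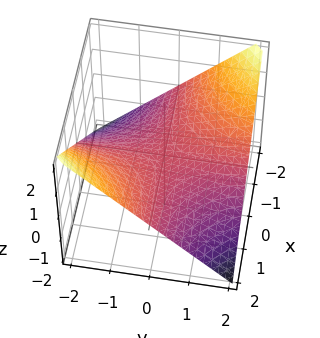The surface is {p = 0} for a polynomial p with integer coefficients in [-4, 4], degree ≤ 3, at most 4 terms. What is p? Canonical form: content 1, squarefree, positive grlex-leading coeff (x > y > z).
1. Degree: a saddle surface; a quadric, so deg p = 2.
2. From the axis intercepts and sections: the visible y-axis segment lies entirely on the surface; it crosses the z-axis at the gridline z = 0; every point of the x-axis in the box is on the surface.
3. Matching integer coefficients to the picture gives p.

x*y + 2*z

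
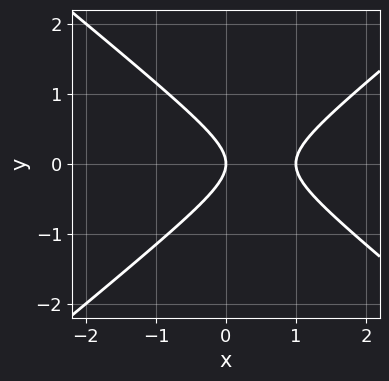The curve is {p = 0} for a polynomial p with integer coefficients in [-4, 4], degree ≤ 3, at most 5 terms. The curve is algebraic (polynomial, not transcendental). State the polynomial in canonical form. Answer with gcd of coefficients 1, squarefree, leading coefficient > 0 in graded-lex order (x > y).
First, degree: a generic line meets the curve in up to 2 points, so deg p = 2.
Next, symmetries: mirror symmetry y ↦ −y ⇒ only even powers of y.
Then, checking where it meets the axes: one y-axis crossing is at y = 0; among the integer gridlines, it crosses the x-axis at x ∈ {0, 1}.
Finally, matching integer coefficients to the picture gives p.

2*x^2 - 3*y^2 - 2*x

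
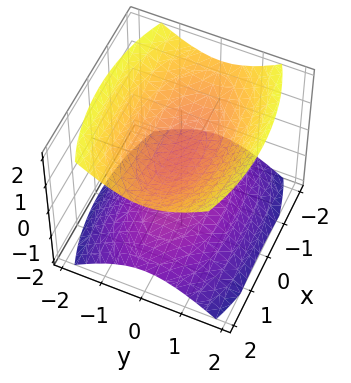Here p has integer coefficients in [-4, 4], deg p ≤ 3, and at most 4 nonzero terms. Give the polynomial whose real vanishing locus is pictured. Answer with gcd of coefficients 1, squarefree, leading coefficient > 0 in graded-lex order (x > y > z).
x^2 + 3*y^2 - 3*z^2 + 1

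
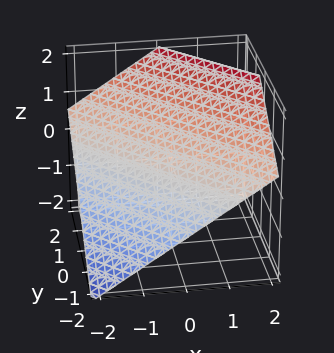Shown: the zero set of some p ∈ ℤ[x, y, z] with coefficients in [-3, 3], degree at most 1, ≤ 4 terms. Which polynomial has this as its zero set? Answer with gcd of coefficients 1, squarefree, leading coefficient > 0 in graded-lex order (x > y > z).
2*x + 2*y - 3*z + 2

1. The degree is 1 — every cross-section is a straight line — this is a plane.
2. Against the integer gridlines: it meets the y-axis at y = -1 (among the integer gridlines); it crosses the x-axis at the gridline x = -1.
3. These observations pin down the coefficients.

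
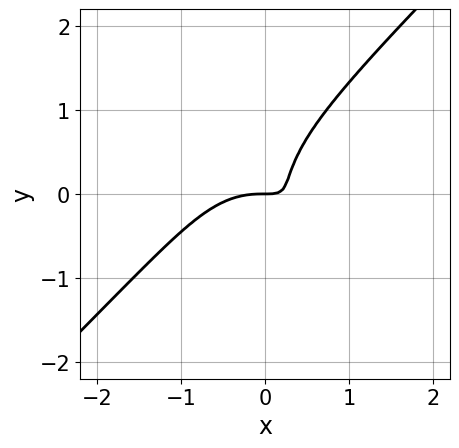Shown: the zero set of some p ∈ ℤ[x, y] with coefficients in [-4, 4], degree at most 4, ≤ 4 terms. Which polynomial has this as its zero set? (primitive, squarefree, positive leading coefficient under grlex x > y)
(a) Degree: a generic line meets the curve in up to 3 points, so deg p = 3.
(b) Checking where it meets the axes: it crosses the y-axis at the gridline y = 0; it crosses the x-axis at the gridline x = 0.
(c) Putting this together gives p.

2*x^3 - 2*y^3 + 3*x*y - y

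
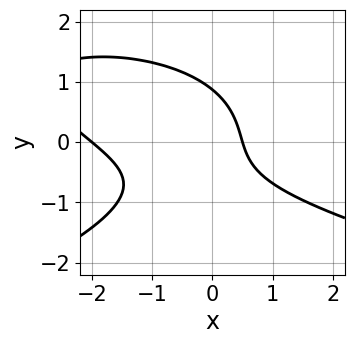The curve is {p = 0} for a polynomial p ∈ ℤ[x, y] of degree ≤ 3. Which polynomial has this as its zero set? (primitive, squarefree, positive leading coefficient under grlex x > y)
1. The degree is 3 — a generic line meets the curve in up to 3 points.
2. From the visible intercepts: it crosses the x-axis at the gridline x = -2.
3. Matching integer coefficients to the picture gives p.

3*y^3 + 2*x^2 + 3*x*y + 3*x - 2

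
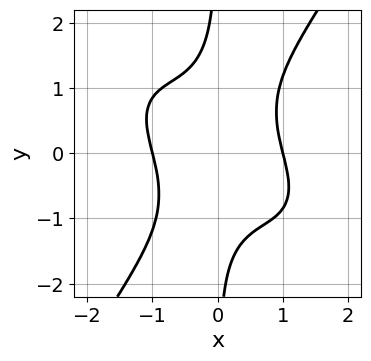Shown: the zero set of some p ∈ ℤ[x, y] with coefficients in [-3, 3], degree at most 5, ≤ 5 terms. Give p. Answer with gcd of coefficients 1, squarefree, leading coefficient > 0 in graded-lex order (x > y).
3*x^4 + 3*x^3*y + x^2*y^2 - 3*x*y^3 - 3

1. deg p = 4. A generic line meets the curve in up to 4 points.
2. From the visible intercepts: no y-intercept at any integer in the box; the x-axis gridline crossings are at x ∈ {-1, 1}.
3. Matching integer coefficients to the picture gives p.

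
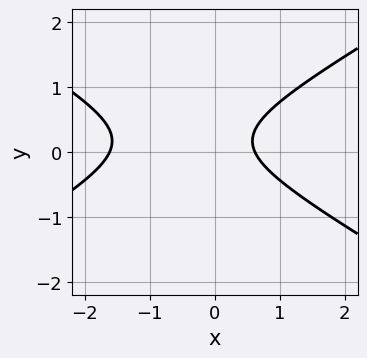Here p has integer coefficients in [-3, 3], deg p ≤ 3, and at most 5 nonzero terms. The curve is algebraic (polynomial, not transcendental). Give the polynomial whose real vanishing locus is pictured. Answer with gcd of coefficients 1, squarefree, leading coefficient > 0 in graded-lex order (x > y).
x^2 - 3*y^2 + x + y - 1

1. deg p = 2. The shape is more complex than any degree-1 curve.
2. From the axis intercepts and sections: it misses every integer gridline on the y-axis.
3. Together with the visible shape, these determine p as stated.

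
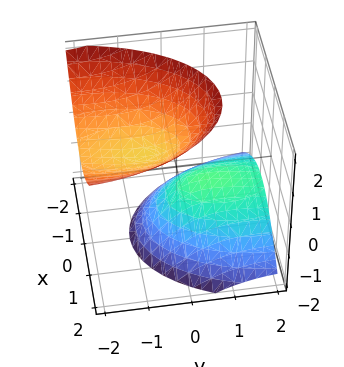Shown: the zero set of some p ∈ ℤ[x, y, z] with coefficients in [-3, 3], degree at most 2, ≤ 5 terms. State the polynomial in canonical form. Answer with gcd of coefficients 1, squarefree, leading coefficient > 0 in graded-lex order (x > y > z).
I count 2 distinct pieces. Treating them together as one polynomial.
Degree: a generic line meets the surface in up to 2 points, so deg p = 2.
From the axis intercepts and sections: no x-intercept at any integer in the box; the surface avoids every integer y-axis point in the box.
The integer polynomial consistent with all of this is the stated p.

3*x^2 + y^2 + 3*y*z - 2*z^2 + 1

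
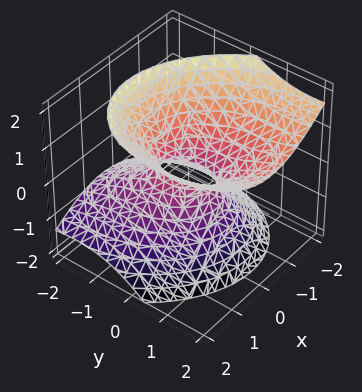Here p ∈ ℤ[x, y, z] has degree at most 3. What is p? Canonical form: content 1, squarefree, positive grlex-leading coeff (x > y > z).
1. deg p = 2. No degree-1 surface has this shape.
2. Against the integer gridlines: no z-intercept at any integer in the box.
3. Matching integer coefficients to the picture gives p.

3*x^2 + x*y + 2*y^2 - 3*y*z - 3*z^2 - 1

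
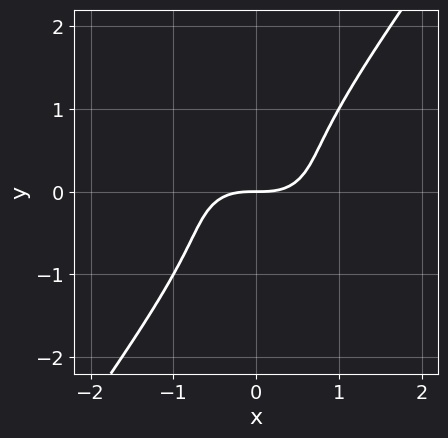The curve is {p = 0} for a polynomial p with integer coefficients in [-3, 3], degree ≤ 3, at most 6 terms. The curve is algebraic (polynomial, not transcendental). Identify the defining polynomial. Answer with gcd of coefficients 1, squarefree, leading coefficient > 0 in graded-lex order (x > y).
1. The degree is 3 — no degree-2 curve has this shape.
2. Reading off the gridlines: it meets the x-axis at x = 0 (among the integer gridlines); it meets the y-axis at y = 0 (among the integer gridlines).
3. Solving for integer coefficients yields p as stated.

2*x^3 + 3*x*y^2 - 3*y^3 - 2*y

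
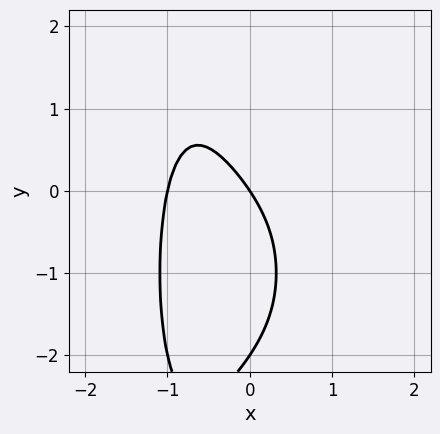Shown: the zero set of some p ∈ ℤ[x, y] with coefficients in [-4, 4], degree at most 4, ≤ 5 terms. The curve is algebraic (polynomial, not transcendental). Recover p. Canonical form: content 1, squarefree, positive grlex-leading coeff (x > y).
(a) Degree: no degree-3 curve has this shape, so deg p = 4.
(b) Checking where it meets the axes: the y-axis gridline crossings are at y ∈ {-2, 0}; among the integer gridlines, it crosses the x-axis at x ∈ {-1, 0}.
(c) Putting this together gives p.

3*x^4 + y^2 + 3*x + 2*y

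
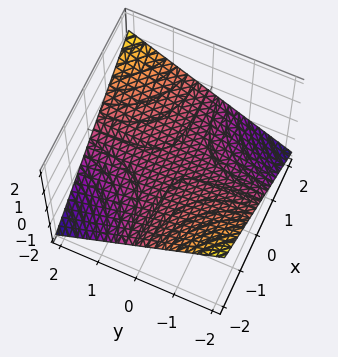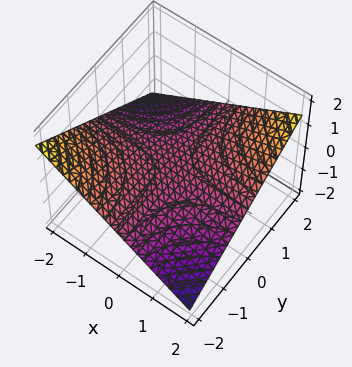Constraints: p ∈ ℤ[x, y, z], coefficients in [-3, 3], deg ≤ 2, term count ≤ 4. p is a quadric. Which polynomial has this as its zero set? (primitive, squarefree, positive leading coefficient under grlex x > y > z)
x*y - 3*z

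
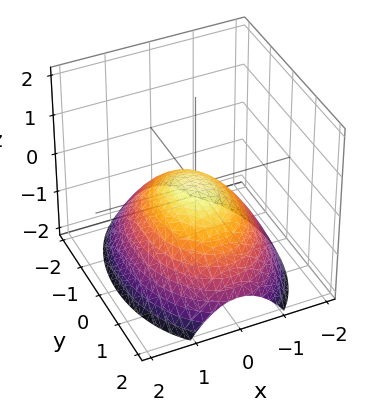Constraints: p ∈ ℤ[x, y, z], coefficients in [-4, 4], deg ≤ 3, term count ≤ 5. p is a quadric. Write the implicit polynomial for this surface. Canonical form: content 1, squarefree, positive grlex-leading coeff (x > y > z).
deg p = 2. A paraboloid; a quadric.
Symmetries: the x ↦ −x reflection is a symmetry, so x appears only in even powers; it's symmetric under y → −y, forcing even powers of y.
From the visible intercepts: it meets the x-axis at x = 0 (among the integer gridlines); one y-axis crossing is at y = 0; it crosses the z-axis at the gridline z = 0.
The integer polynomial consistent with all of this is the stated p.

2*x^2 + y^2 + 3*z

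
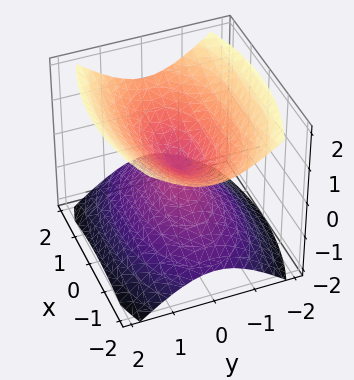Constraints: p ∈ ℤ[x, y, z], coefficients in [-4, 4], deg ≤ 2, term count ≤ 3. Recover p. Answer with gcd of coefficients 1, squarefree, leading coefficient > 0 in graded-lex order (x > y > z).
x^2 + 3*y^2 - 3*z^2

There are 2 components. They look like related sheets of one shape, so recover p as a whole.
deg p = 2. Two nappes meeting at a single point; a quadric.
Symmetries: the y ↦ −y reflection is a symmetry, so y appears only in even powers; the z ↦ −z reflection is a symmetry, so z appears only in even powers; the x ↦ −x reflection is a symmetry, so x appears only in even powers.
Observable constraints: it meets the y-axis at y = 0 (among the integer gridlines); it meets the x-axis at x = 0 (among the integer gridlines); one z-axis crossing is at z = 0.
Fitting integer coefficients to these (and the overall shape) gives p.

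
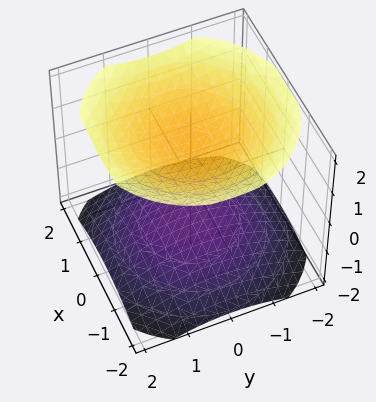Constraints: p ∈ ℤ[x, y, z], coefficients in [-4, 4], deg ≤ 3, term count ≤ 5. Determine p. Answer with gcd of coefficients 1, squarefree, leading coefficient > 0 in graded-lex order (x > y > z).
First, there are 2 components. They look like related sheets of one shape, so recover p as a whole.
Next, degree: two separate bowl-shaped sheets opening away from each other; a quadric, so deg p = 2.
Next, symmetries: mirror symmetry z ↦ −z ⇒ only even powers of z; the surface is invariant under rotation about z: p = q(x² + y², z).
Then, checking where it meets the axes: it misses every integer gridline on the y-axis; no x-intercept at any integer in the box.
Finally, assembling these constraints gives the stated polynomial.

x^2 + y^2 - 2*z^2 + 3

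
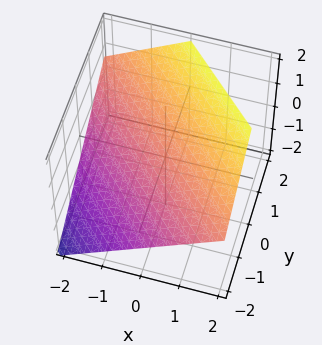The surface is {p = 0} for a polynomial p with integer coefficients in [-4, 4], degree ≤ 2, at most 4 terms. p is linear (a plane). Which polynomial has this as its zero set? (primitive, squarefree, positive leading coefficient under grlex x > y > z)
First, the degree is 1 — the surface is flat (a plane).
Then, from the visible intercepts: it crosses the x-axis at the gridline x = -1; one y-axis crossing is at y = -1.
Finally, putting this together gives p.

2*x + 2*y - 3*z + 2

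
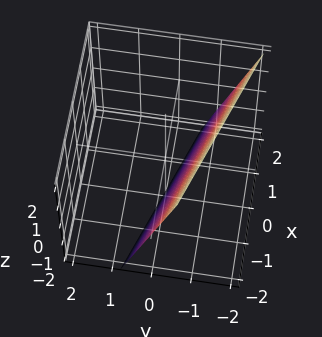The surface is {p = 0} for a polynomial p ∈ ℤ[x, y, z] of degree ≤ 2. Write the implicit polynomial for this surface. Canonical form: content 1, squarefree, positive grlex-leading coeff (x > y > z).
x + 3*y + z + 2

1. The degree is 1 — the surface is flat (a plane).
2. Against the integer gridlines: one z-axis crossing is at z = -2; one x-axis crossing is at x = -2.
3. Solving for integer coefficients yields p as stated.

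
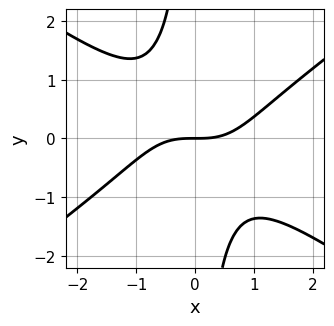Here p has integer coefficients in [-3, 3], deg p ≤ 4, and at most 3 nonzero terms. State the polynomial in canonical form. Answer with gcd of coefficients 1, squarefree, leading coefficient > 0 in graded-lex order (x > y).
x^3 - 2*x*y^2 - 2*y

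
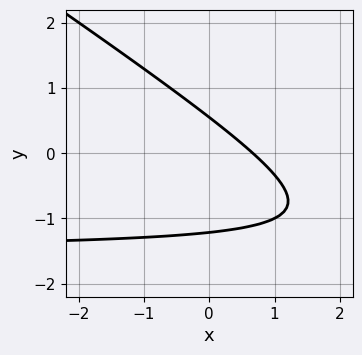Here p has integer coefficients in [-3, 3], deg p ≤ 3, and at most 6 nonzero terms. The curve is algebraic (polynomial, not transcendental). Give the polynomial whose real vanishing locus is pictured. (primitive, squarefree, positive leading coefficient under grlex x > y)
2*x*y + 3*y^2 + 3*x + 2*y - 2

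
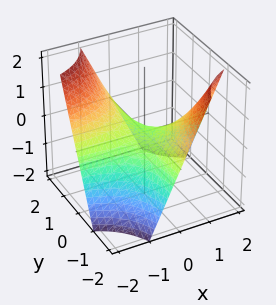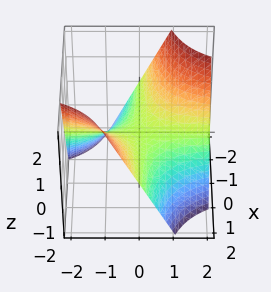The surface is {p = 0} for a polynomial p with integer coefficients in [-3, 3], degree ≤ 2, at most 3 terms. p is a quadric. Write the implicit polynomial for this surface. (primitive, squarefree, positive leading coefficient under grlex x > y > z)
x*y + z

(a) deg p = 2. A saddle surface; a quadric.
(b) Reading off the gridlines: one z-axis crossing is at z = 0; every point of the x-axis in the box is on the surface; every point of the y-axis in the box is on the surface.
(c) Assembling these constraints gives the stated polynomial.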